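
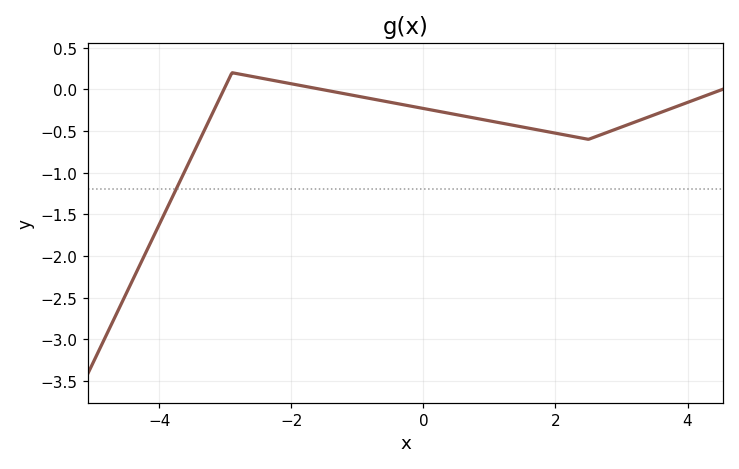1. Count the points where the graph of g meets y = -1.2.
1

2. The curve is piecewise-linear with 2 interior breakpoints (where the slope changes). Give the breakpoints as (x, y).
(-2.9, 0.2); (2.5, -0.6)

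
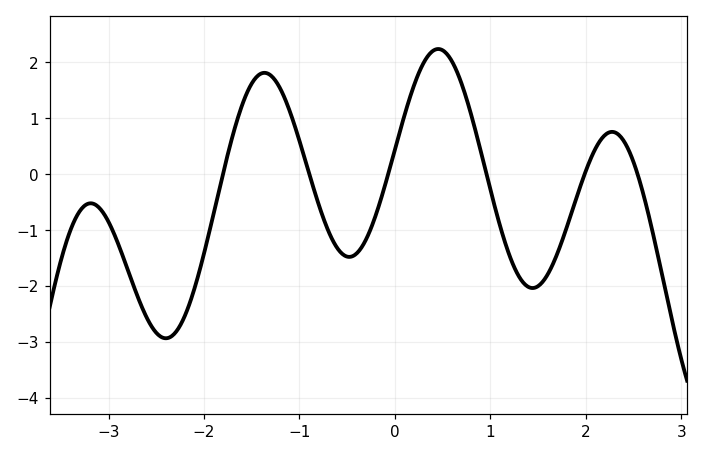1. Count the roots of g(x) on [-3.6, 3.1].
6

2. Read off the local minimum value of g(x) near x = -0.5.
-1.5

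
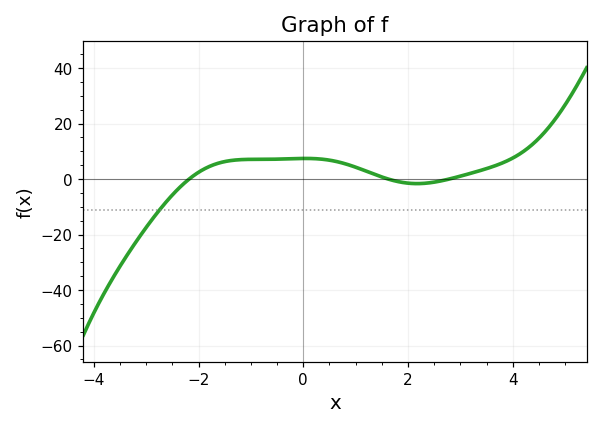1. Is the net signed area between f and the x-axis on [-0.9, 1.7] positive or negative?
positive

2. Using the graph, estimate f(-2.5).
-5.75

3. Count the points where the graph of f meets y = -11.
1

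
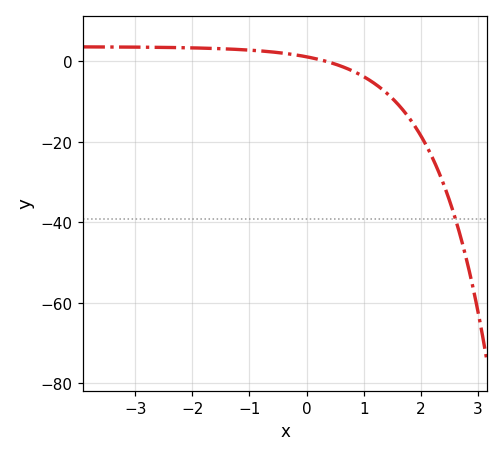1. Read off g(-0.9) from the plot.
2.68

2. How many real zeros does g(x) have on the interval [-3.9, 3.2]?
1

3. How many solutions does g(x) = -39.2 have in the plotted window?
1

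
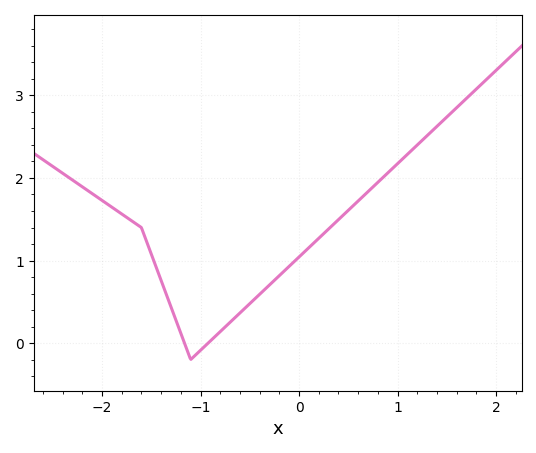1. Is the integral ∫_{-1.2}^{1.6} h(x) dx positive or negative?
positive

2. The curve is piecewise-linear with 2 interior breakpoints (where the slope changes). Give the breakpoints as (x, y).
(-1.6, 1.4); (-1.1, -0.2)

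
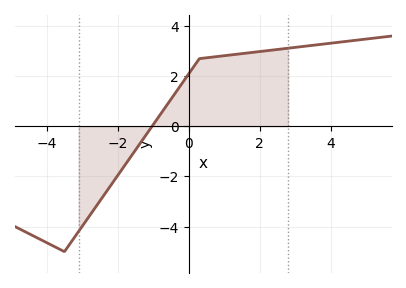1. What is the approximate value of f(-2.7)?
-3.4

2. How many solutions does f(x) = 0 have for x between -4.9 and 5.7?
1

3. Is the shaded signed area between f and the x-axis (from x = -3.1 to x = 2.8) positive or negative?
positive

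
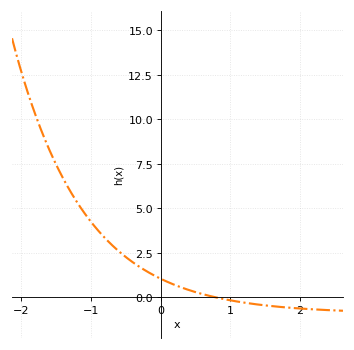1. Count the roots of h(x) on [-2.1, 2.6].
1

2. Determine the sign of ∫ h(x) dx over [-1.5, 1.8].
positive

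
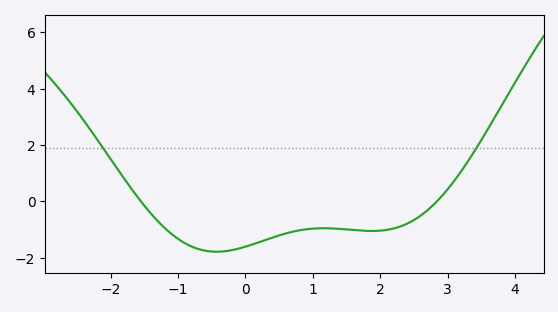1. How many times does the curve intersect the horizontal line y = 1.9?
2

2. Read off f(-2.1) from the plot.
1.85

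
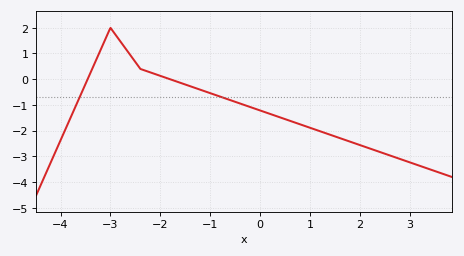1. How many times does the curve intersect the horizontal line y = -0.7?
2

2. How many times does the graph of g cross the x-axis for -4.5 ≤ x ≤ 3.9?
2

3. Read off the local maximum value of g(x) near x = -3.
2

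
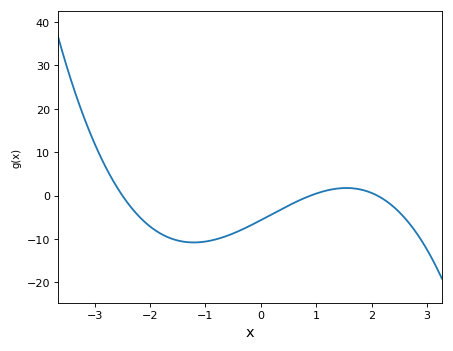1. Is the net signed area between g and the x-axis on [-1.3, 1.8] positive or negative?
negative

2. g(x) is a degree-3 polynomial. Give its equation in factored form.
y = -1.2(x + 2.5)(x - 0.9)(x - 2.1)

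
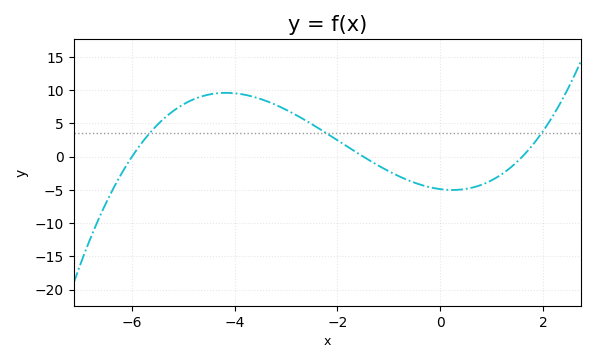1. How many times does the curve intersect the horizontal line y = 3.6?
3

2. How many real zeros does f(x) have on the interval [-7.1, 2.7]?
3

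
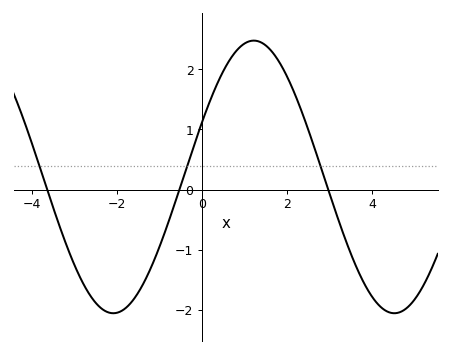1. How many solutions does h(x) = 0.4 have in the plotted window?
3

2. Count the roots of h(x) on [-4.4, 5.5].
3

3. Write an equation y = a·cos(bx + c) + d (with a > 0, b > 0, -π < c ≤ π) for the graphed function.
y = 2.27cos(0.95x - 1.15) + 0.21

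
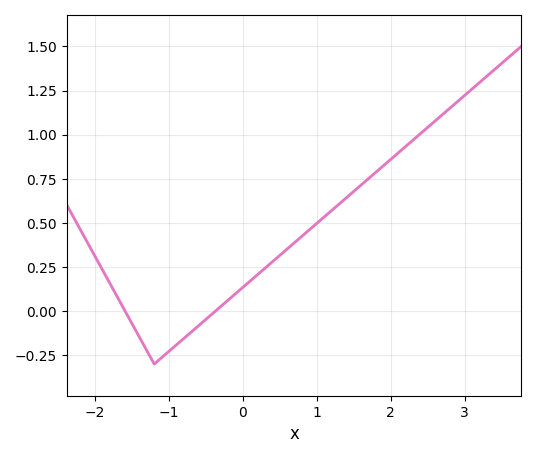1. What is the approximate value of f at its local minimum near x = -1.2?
-0.3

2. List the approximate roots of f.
-1.59, -0.373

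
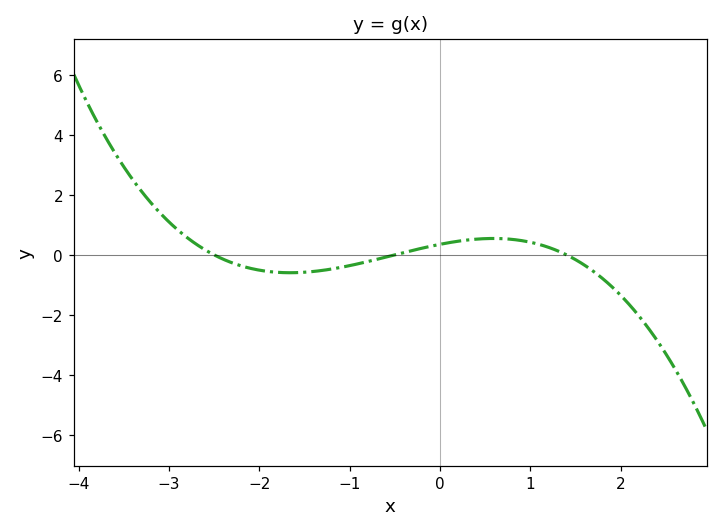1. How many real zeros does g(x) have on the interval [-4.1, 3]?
3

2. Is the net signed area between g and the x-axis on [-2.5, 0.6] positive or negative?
negative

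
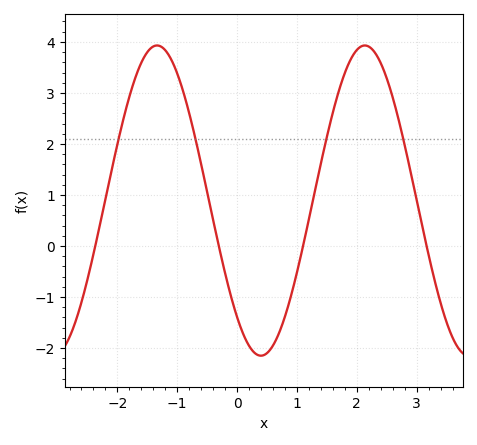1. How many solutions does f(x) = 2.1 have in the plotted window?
4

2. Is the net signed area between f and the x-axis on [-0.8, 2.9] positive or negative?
positive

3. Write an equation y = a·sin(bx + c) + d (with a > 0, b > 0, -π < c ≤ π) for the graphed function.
y = 3.04sin(1.81x - 2.29) + 0.89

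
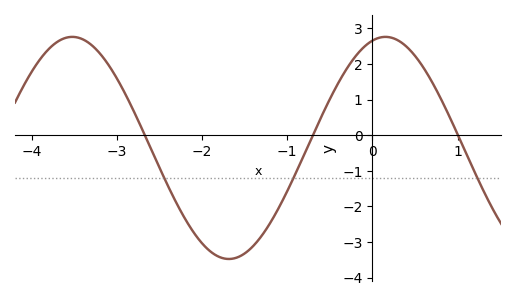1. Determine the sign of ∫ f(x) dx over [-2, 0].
negative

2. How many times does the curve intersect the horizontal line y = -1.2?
3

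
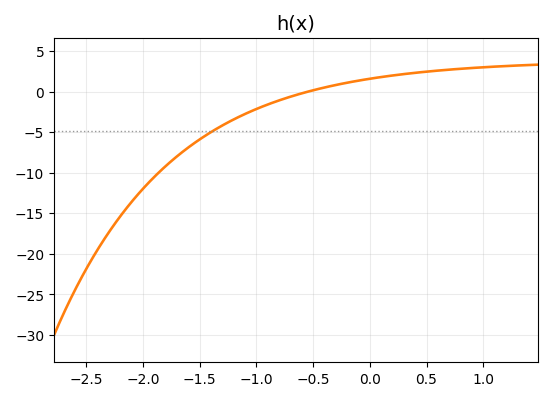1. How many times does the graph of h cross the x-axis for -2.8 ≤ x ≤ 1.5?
1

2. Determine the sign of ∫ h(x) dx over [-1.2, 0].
negative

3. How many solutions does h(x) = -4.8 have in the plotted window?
1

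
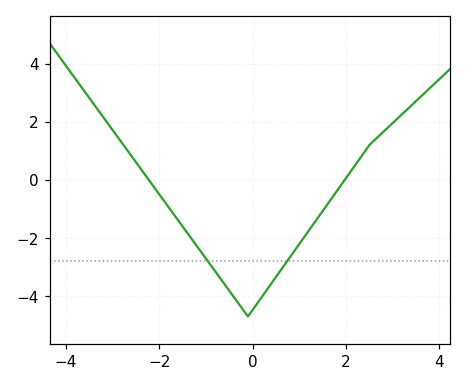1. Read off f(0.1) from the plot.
-4.25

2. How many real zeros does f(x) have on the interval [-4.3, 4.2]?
2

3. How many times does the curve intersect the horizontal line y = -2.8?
2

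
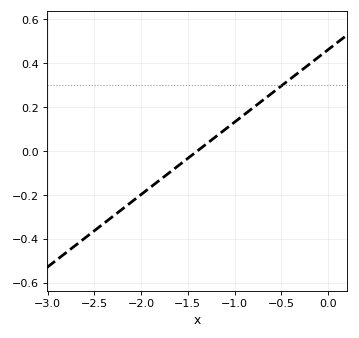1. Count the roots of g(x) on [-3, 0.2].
1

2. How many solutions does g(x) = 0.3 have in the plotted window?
1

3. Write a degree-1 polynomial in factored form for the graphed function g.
y = 0.33(x + 1.4)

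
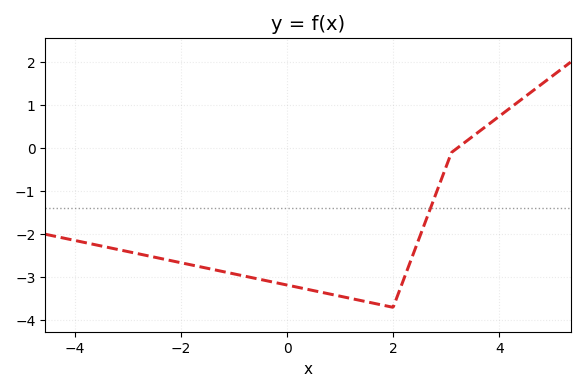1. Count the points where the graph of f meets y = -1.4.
1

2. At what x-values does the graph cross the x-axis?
3.2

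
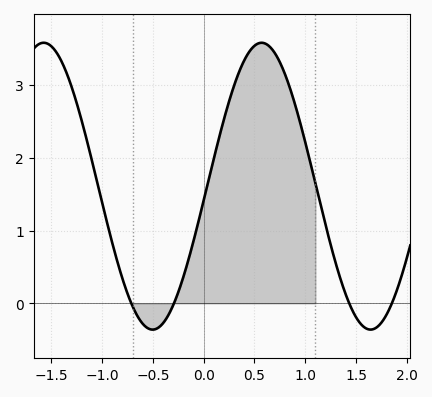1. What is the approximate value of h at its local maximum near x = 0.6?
3.58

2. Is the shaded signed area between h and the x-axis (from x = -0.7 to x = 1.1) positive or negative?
positive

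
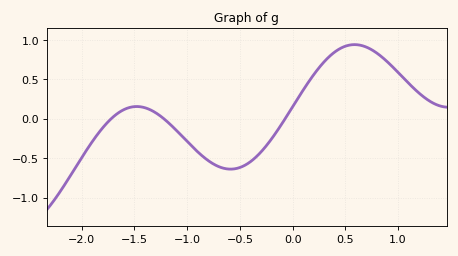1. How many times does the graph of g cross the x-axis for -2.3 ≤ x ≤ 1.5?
3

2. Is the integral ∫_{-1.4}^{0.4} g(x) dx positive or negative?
negative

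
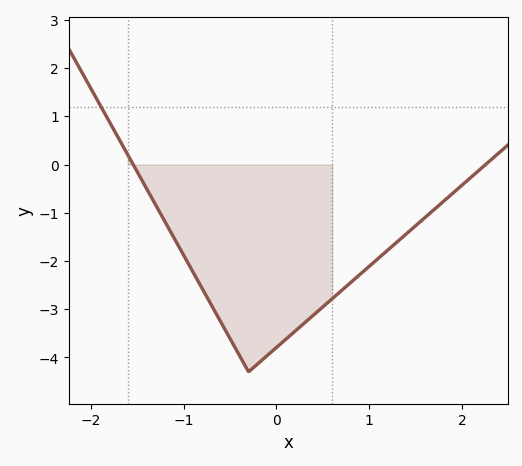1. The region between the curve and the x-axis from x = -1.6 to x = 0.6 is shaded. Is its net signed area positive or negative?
negative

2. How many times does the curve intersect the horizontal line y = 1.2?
1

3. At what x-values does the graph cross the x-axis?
-1.5, 2.3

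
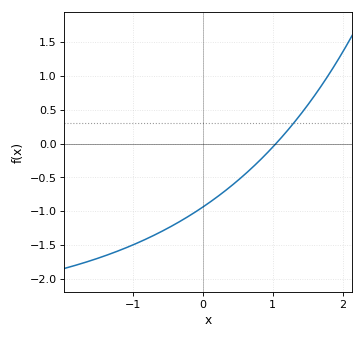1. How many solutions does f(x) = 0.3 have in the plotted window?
1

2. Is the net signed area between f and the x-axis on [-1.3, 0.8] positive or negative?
negative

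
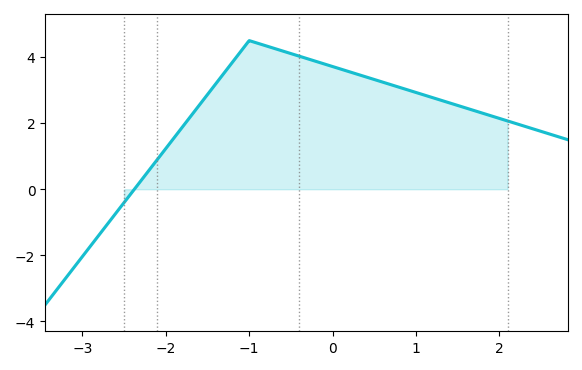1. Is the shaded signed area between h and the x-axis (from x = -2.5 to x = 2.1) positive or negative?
positive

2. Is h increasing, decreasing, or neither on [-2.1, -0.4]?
neither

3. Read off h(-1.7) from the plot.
2.21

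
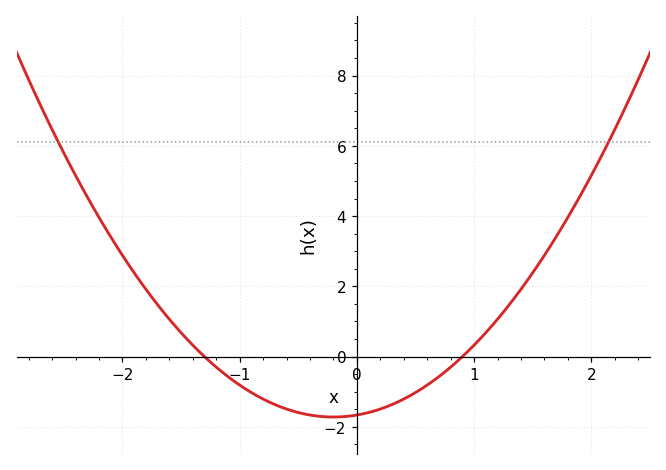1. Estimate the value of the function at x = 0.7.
-0.6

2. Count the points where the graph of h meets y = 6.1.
2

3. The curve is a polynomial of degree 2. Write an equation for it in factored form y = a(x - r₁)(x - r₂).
y = 1.42(x + 1.3)(x - 0.9)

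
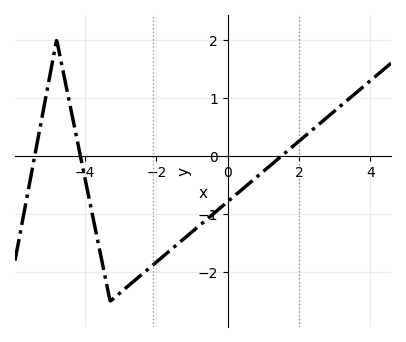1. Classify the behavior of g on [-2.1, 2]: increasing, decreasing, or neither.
increasing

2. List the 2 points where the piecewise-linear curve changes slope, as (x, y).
(-4.8, 2); (-3.3, -2.5)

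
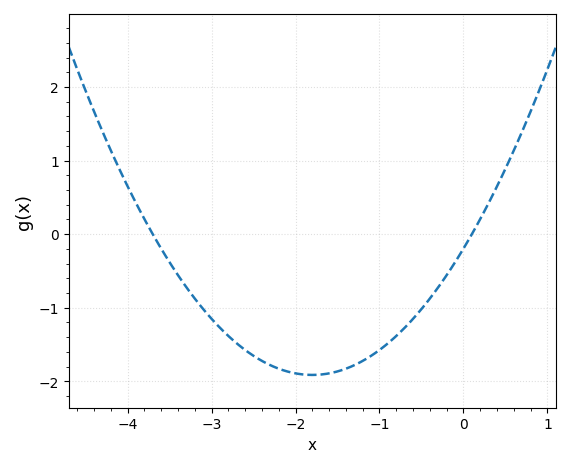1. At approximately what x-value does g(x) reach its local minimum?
-1.8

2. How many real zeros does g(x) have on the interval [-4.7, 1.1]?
2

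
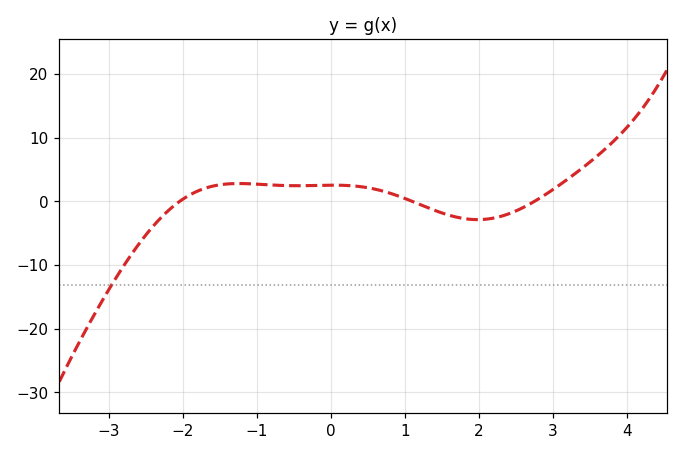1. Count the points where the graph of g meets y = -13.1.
1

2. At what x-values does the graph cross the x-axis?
-2, 1.2, 2.8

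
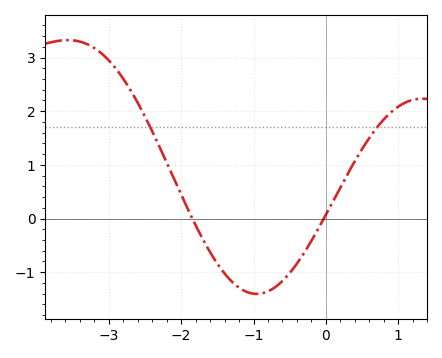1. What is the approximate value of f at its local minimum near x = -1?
-1.4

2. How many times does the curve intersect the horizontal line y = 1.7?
2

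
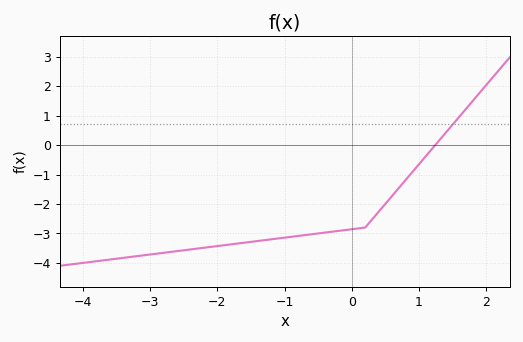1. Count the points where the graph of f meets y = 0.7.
1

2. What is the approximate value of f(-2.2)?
-3.5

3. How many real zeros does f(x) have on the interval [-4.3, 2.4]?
1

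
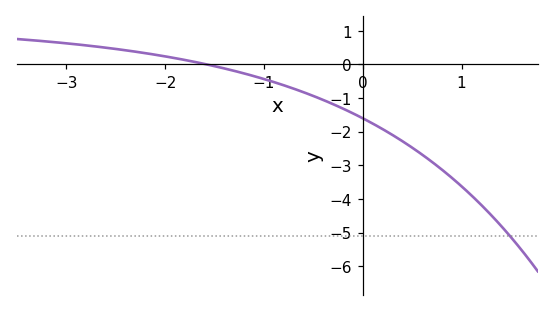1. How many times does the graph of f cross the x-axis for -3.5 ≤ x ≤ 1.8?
1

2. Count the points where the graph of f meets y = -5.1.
1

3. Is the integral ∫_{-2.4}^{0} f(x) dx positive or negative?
negative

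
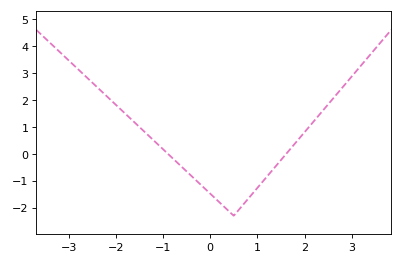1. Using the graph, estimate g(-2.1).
2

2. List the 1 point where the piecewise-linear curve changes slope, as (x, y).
(0.5, -2.3)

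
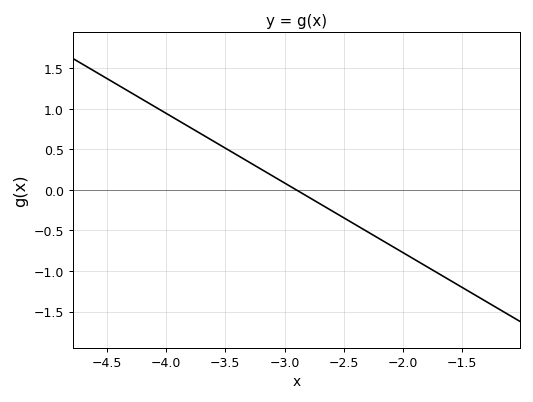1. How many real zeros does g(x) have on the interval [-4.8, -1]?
1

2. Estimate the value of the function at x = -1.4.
-1.3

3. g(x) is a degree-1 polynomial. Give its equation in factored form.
y = -0.86(x + 2.9)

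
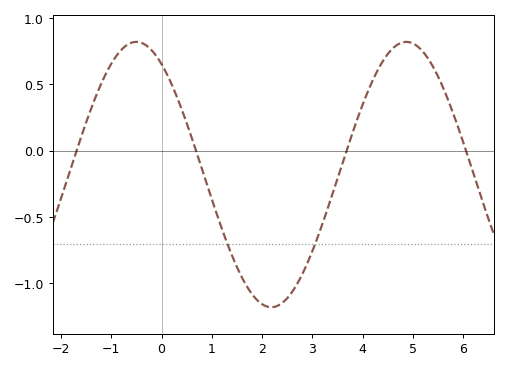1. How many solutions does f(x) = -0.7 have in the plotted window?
2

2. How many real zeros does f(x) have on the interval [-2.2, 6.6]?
4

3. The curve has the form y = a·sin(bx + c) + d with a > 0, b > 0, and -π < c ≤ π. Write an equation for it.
y = 1sin(1.17x + 2.16) - 0.18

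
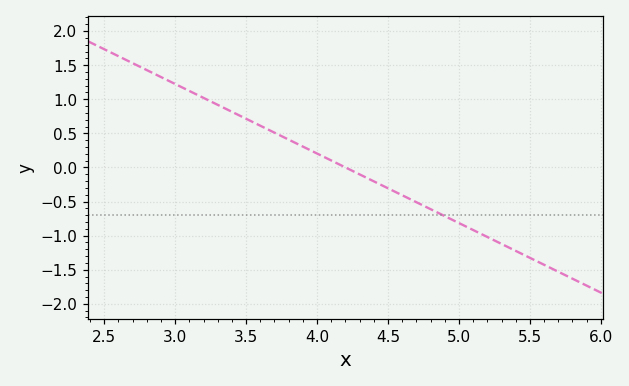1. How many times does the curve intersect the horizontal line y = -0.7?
1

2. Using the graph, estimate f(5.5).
-1.33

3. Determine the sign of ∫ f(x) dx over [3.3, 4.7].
positive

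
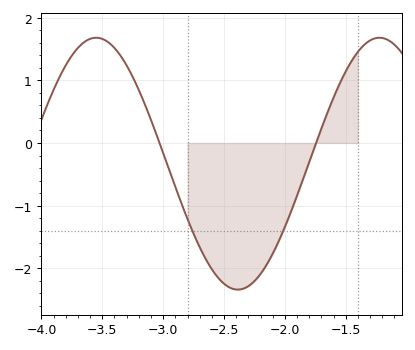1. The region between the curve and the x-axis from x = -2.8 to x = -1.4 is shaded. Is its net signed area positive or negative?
negative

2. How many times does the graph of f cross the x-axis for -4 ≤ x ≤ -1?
2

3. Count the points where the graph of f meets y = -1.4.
2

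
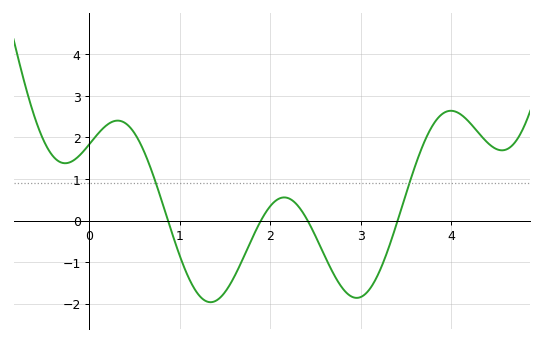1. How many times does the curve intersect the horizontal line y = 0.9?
2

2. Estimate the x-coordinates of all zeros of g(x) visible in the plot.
0.9, 1.9, 2.4, 3.4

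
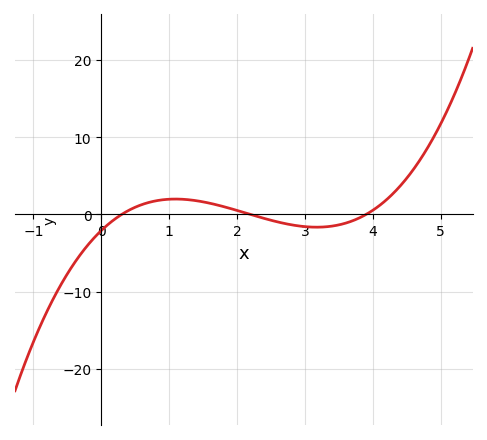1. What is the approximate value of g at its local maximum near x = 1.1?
2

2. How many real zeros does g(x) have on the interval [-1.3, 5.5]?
3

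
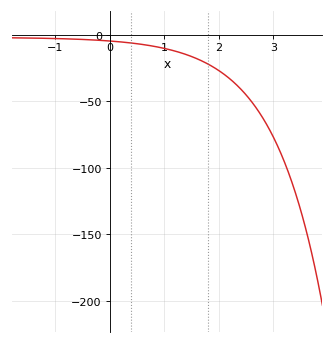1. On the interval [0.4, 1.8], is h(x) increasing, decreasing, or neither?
decreasing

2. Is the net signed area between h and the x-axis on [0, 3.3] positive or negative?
negative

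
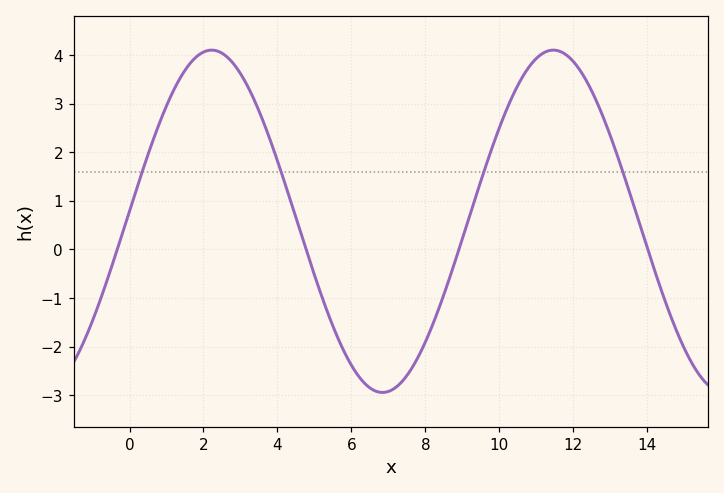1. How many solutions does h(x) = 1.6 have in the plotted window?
4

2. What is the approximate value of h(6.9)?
-2.9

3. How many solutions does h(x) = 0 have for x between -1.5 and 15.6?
4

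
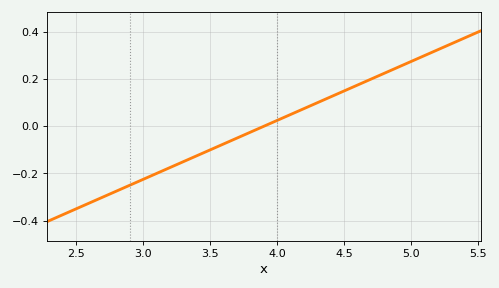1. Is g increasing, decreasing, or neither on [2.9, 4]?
increasing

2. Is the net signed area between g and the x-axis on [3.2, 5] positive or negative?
positive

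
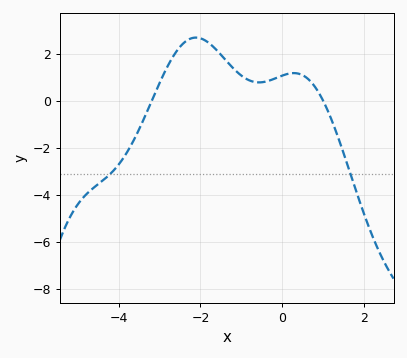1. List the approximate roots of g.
-3.19, 0.997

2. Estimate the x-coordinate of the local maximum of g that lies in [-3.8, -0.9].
-2.11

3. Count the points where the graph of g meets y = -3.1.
2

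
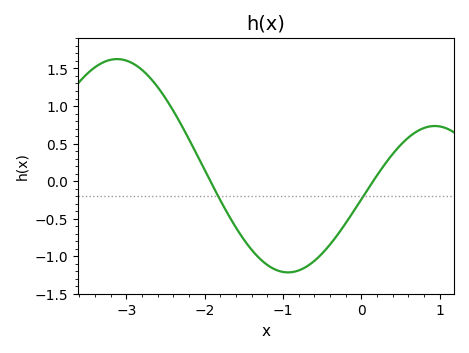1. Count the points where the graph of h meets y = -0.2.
2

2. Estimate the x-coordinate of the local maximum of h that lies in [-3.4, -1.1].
-3.1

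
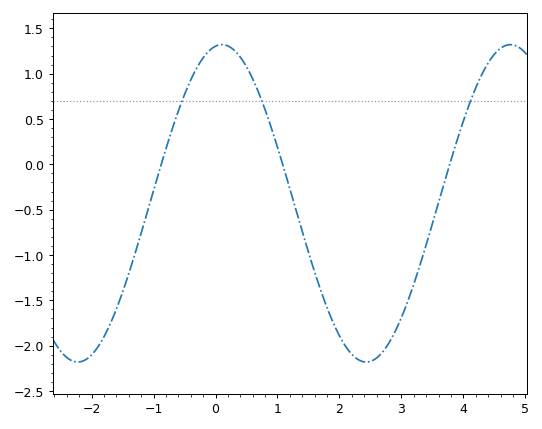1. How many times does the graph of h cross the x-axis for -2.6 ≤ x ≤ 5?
3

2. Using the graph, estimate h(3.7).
-0.183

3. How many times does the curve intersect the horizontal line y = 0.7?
3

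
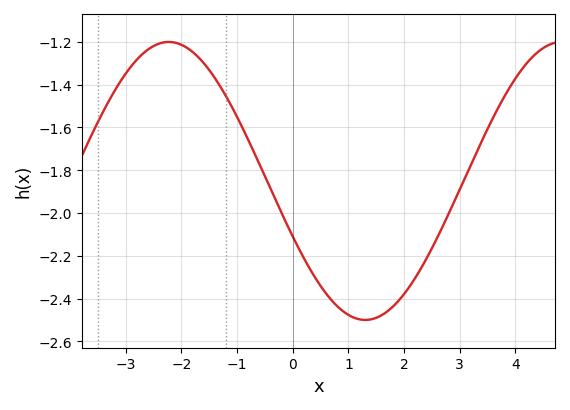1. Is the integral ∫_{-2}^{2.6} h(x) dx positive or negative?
negative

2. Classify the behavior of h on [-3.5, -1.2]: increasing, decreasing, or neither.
neither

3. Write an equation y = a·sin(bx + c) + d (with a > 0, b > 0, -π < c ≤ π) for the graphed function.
y = 0.65sin(0.89x - 2.73) - 1.85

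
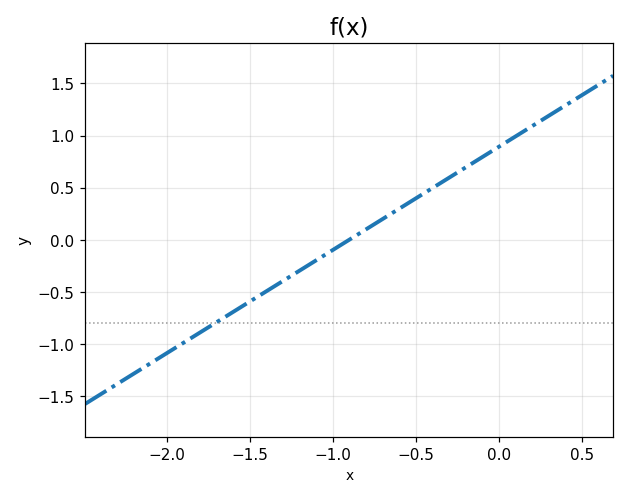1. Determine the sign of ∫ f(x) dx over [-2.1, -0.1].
negative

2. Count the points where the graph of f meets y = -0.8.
1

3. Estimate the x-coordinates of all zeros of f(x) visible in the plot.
-0.9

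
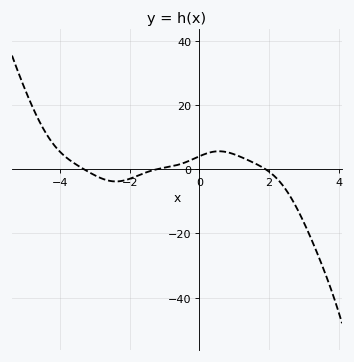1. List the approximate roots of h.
-3.4, -1.2, 1.8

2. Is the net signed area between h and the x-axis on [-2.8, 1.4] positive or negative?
positive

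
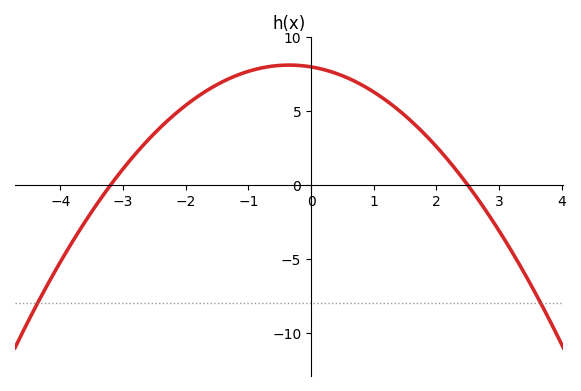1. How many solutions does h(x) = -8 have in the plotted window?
2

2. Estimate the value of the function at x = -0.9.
8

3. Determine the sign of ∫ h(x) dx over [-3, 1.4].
positive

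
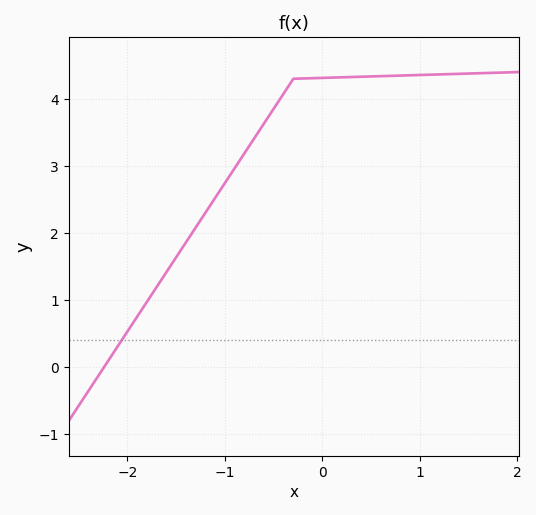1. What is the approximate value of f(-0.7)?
3.41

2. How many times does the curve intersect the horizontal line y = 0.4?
1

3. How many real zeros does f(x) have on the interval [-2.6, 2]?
1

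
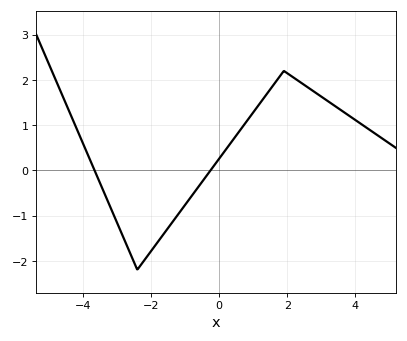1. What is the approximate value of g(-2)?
-1.8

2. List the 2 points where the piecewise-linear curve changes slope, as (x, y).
(-2.4, -2.2); (1.9, 2.2)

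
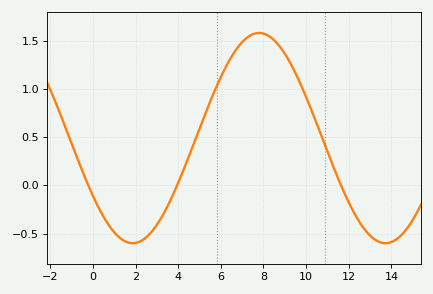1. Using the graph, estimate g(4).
0.05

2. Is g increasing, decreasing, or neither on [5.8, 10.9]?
neither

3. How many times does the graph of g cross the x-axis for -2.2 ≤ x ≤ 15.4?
3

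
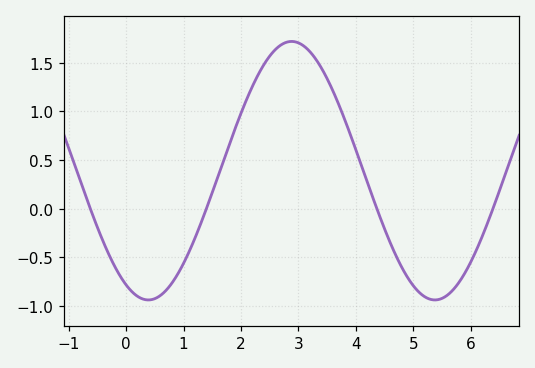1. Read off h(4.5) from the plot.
-0.21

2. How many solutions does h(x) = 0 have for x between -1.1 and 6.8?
4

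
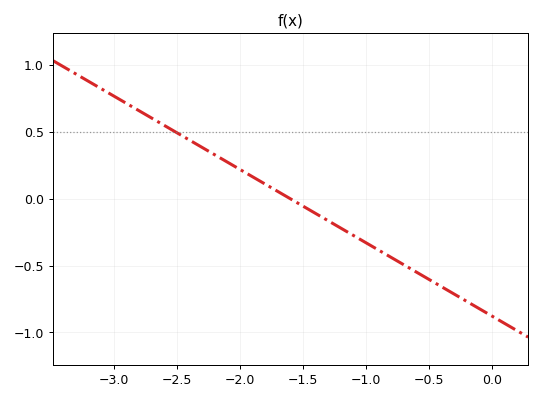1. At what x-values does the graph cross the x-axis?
-1.6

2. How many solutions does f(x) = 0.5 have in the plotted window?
1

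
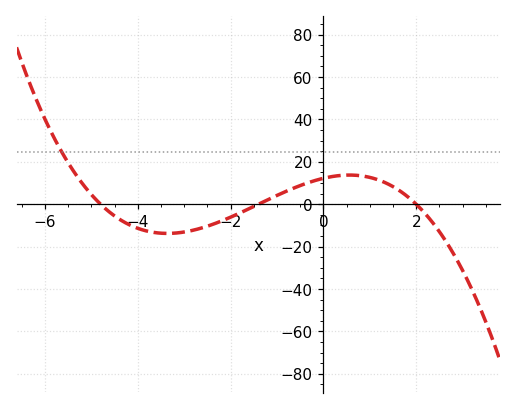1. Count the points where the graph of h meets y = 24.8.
1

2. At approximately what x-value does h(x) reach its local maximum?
0.6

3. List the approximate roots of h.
-4.8, -1.4, 2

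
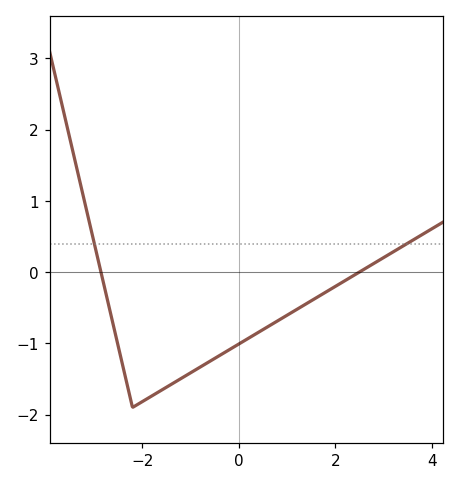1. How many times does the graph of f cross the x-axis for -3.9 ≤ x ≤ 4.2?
2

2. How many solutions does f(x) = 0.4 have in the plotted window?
2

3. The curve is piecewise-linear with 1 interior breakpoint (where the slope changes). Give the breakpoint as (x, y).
(-2.2, -1.9)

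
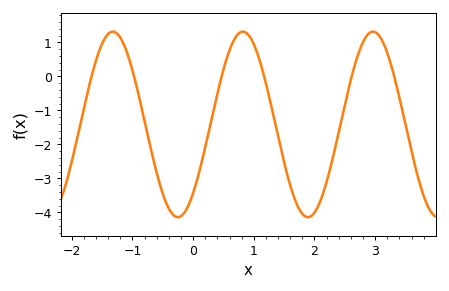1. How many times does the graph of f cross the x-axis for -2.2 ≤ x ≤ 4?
6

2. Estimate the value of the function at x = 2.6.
-0.093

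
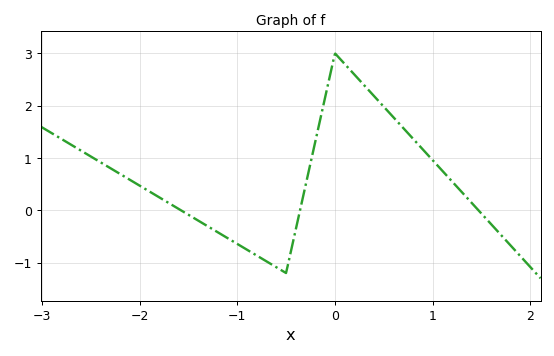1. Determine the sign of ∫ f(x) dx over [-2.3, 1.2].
positive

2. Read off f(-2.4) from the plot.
0.9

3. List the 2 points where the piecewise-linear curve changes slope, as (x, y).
(-0.5, -1.2); (0, 3)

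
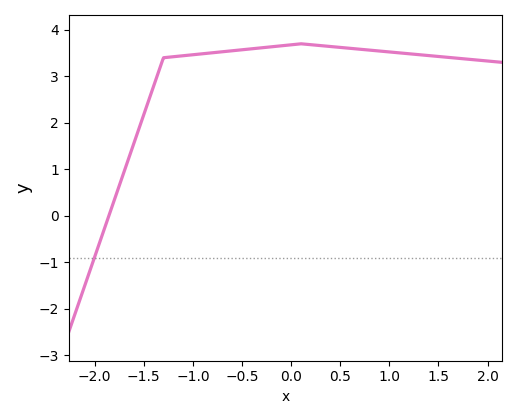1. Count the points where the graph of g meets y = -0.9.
1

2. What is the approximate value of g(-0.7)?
3.5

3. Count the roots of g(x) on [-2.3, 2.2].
1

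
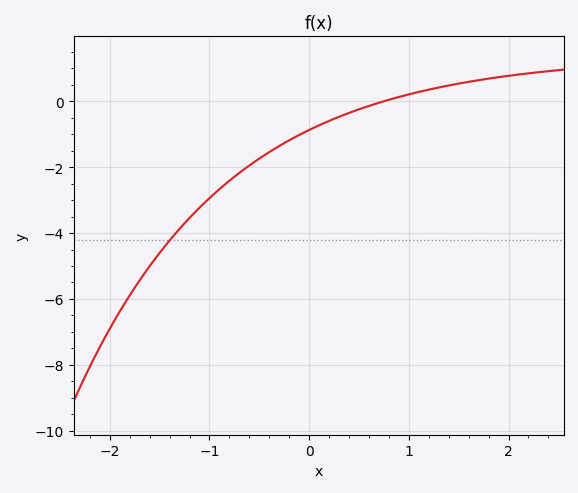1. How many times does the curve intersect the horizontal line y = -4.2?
1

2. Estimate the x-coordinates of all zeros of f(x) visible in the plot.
0.7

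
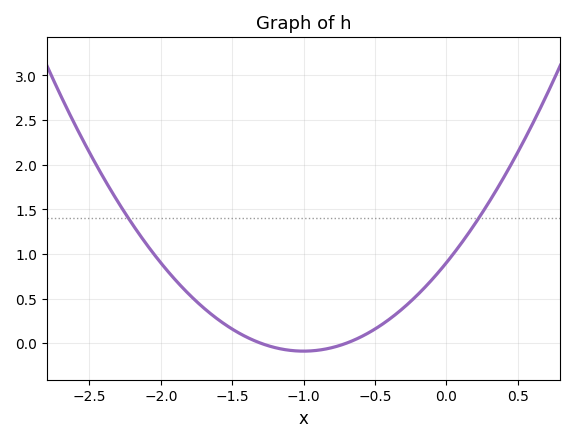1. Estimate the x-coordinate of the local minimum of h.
-1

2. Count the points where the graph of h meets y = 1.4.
2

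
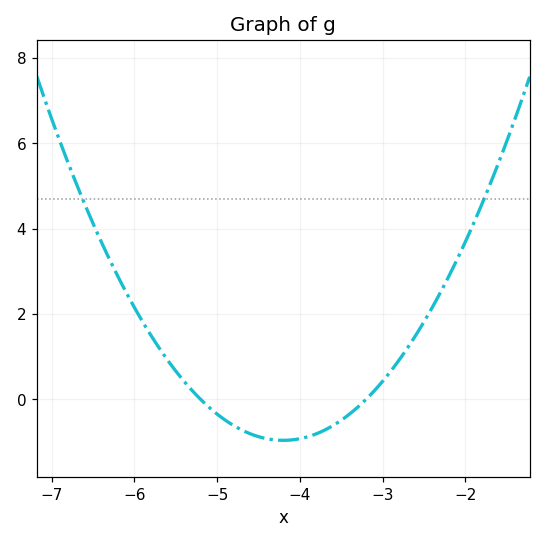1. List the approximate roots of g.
-5.2, -3.2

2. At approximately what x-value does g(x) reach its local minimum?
-4.2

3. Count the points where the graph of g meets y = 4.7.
2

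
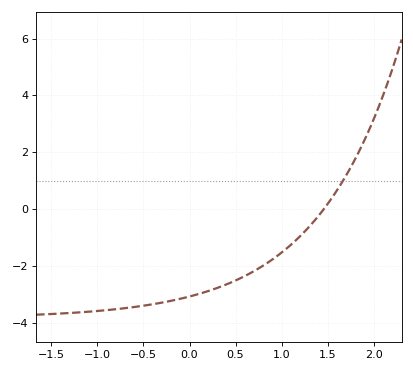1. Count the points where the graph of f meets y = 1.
1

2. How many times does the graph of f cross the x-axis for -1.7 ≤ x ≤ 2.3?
1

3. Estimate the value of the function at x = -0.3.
-3.3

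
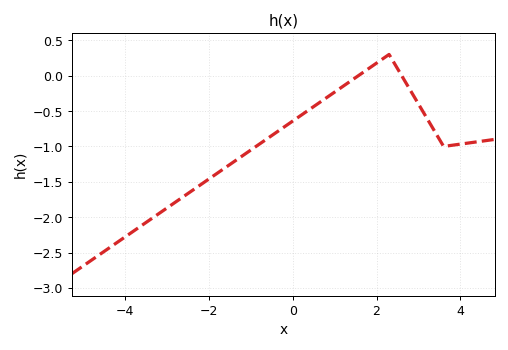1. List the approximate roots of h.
1.57, 2.6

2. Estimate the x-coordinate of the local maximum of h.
2.3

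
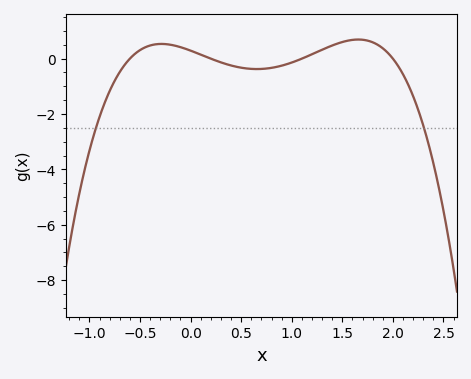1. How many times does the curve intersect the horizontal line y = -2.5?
2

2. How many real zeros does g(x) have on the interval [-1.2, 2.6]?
4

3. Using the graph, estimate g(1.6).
0.678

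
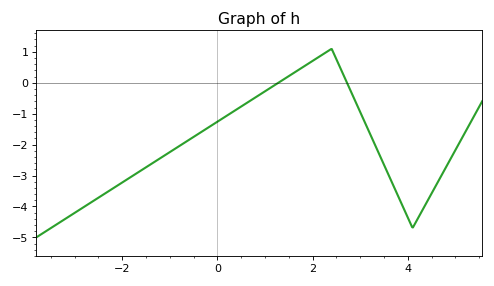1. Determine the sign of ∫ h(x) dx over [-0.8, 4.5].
negative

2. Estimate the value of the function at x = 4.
-4.4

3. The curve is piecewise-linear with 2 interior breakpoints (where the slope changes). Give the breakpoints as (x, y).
(2.4, 1.1); (4.1, -4.7)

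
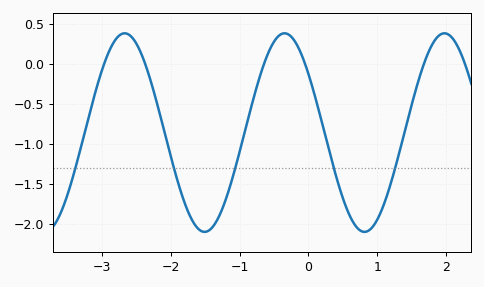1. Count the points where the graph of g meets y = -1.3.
5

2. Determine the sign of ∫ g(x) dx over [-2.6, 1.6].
negative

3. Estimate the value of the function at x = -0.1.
0.1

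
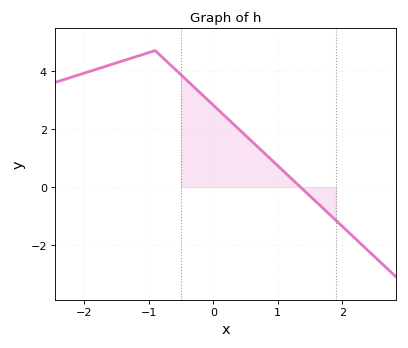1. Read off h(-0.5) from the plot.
3.8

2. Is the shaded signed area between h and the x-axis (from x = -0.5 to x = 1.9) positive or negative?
positive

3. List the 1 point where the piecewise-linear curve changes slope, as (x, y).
(-0.9, 4.7)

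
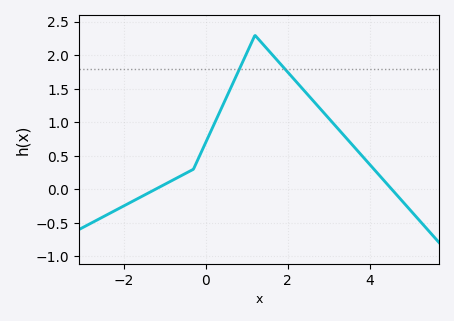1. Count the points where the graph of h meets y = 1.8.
2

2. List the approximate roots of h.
-1.2, 4.6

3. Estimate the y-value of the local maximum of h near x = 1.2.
2.3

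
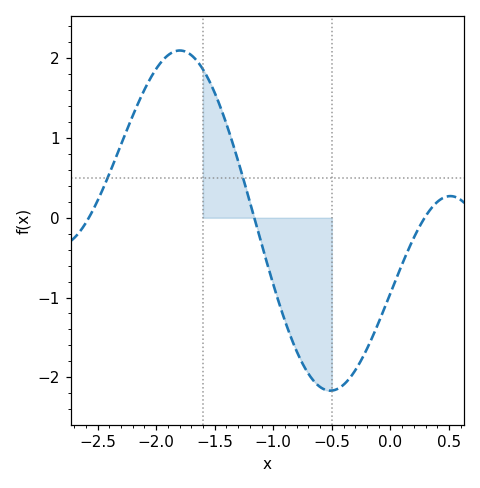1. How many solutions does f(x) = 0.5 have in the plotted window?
2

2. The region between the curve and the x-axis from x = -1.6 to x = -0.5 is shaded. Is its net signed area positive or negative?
negative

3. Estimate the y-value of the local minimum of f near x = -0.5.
-2.17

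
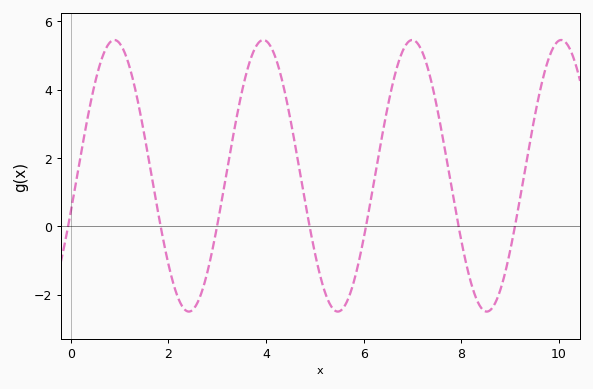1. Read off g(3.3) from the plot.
2.4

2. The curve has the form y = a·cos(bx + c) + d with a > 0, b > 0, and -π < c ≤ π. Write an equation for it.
y = 3.97cos(2.1x - 1.8) + 1.48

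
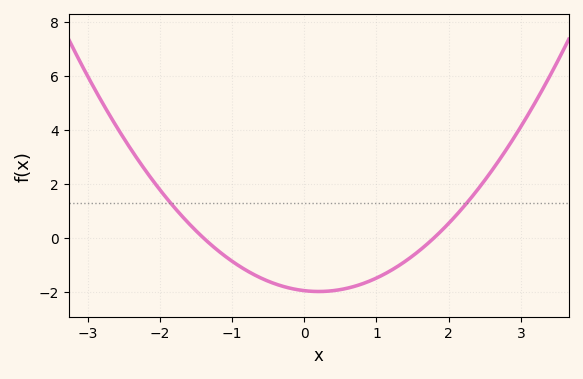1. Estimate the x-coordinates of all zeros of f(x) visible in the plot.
-1.4, 1.8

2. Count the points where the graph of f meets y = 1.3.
2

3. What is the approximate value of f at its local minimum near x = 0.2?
-2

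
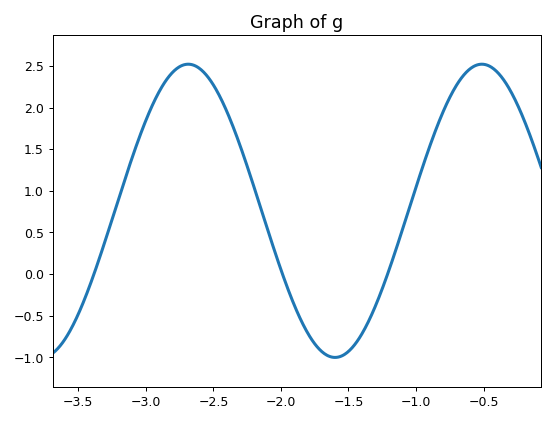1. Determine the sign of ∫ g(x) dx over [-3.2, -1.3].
positive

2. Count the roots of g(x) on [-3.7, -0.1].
3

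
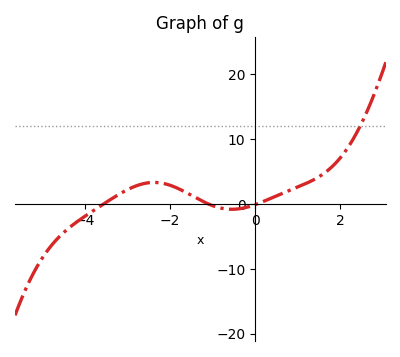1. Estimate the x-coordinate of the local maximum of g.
-2.38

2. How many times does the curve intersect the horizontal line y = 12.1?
1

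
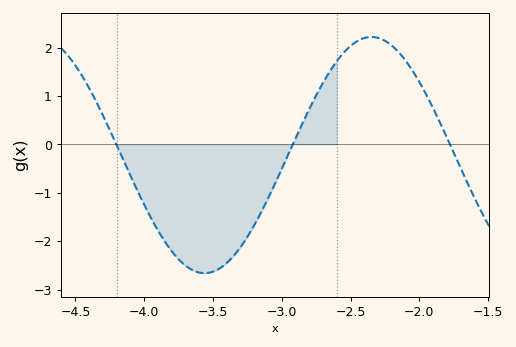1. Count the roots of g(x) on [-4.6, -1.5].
3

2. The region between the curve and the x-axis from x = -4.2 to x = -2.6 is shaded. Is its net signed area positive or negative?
negative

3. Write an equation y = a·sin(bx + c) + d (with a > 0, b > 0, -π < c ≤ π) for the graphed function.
y = 2.44sin(2.59x + 1.37) - 0.22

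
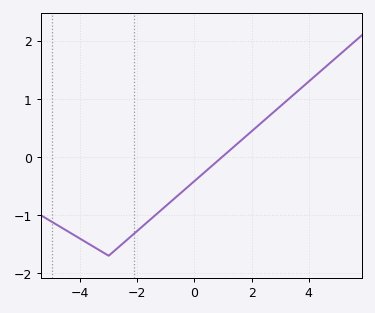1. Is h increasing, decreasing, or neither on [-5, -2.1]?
neither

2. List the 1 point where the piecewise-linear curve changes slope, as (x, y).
(-3, -1.7)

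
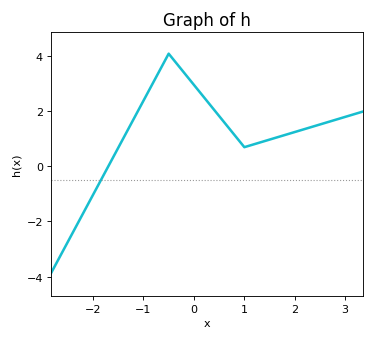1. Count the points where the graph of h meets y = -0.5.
1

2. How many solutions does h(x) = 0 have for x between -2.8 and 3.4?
1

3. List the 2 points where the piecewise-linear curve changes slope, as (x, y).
(-0.5, 4.1); (1, 0.7)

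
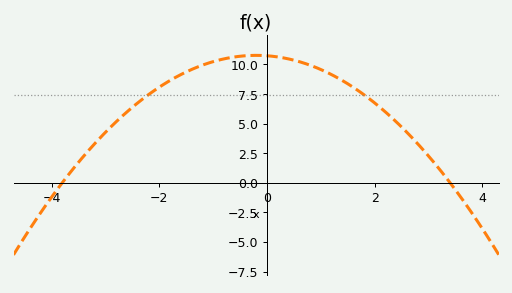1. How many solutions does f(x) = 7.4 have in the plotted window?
2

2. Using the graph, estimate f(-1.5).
9.35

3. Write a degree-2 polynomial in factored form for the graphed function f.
y = -0.83(x + 3.8)(x - 3.4)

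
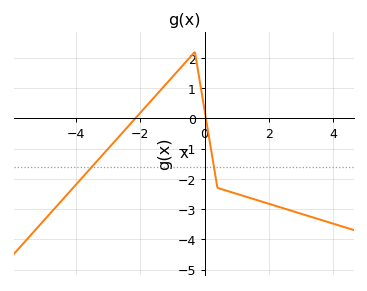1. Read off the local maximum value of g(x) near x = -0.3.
2.2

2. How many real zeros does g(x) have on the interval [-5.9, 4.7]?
2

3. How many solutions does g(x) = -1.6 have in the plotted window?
2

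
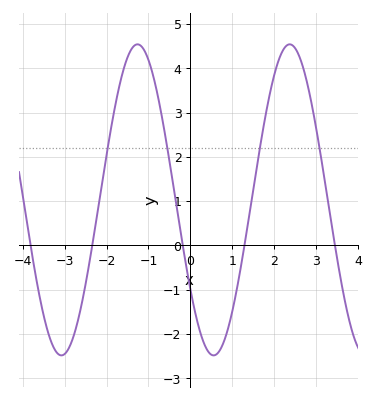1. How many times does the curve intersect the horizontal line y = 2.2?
4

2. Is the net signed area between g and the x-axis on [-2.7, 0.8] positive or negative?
positive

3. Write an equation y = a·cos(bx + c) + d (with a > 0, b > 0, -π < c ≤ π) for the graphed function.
y = 3.51cos(1.7x + 2.2) + 1.03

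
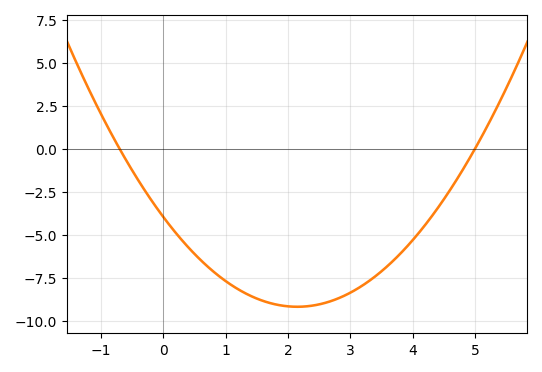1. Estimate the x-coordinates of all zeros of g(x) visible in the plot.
-0.7, 5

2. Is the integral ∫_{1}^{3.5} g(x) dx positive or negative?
negative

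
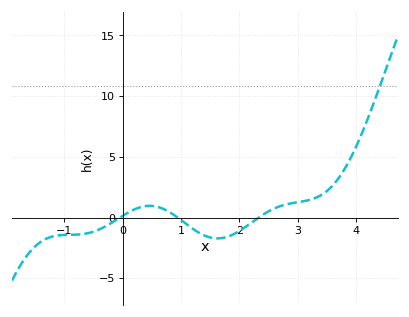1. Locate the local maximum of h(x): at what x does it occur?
0.461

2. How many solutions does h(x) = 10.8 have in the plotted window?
1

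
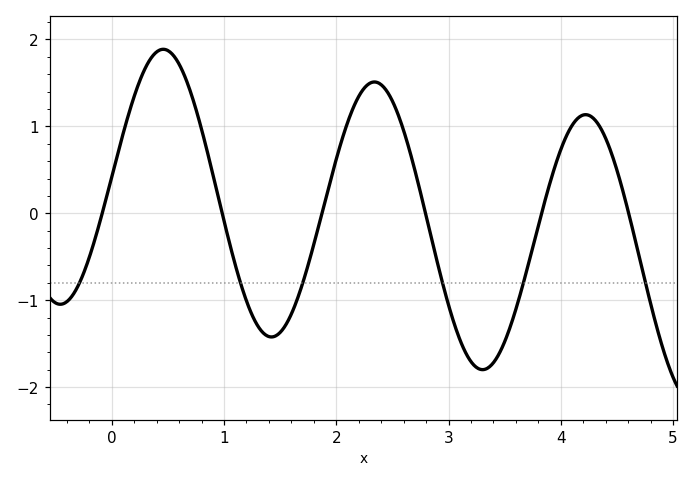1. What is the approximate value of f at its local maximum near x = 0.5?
1.9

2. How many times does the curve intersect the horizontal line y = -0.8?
6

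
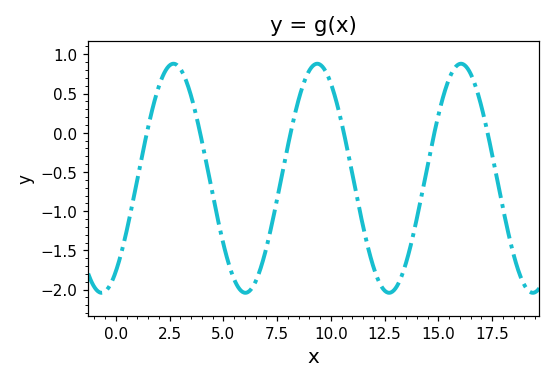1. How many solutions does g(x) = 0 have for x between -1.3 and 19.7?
6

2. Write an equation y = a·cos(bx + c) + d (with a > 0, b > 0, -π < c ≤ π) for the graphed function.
y = 1.46cos(0.94x - 2.5) - 0.58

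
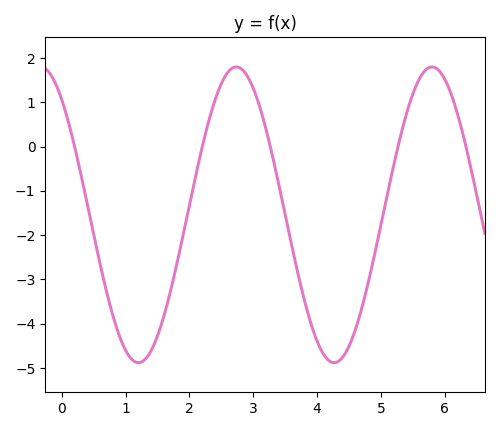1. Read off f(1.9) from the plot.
-2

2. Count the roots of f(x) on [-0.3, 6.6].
5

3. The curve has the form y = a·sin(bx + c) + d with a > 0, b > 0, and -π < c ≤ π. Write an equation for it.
y = 3.34sin(2.05x + 2.25) - 1.54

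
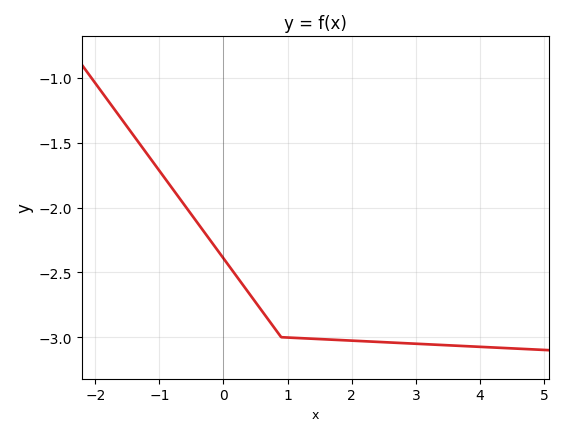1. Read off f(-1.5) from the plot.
-1.38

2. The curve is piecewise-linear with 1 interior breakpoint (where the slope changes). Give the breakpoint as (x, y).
(0.9, -3)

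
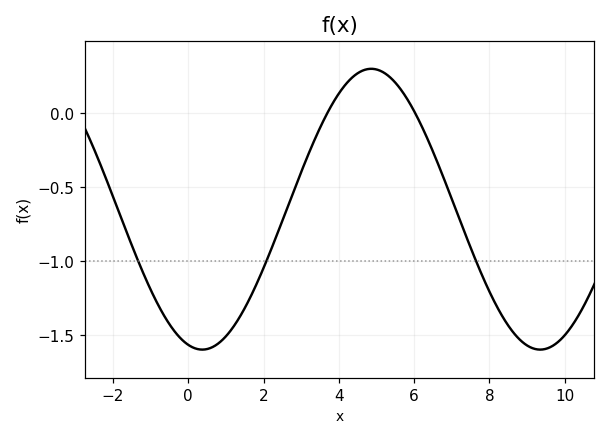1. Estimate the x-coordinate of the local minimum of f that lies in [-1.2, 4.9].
0.4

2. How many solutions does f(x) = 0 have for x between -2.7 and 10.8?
2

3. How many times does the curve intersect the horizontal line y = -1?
3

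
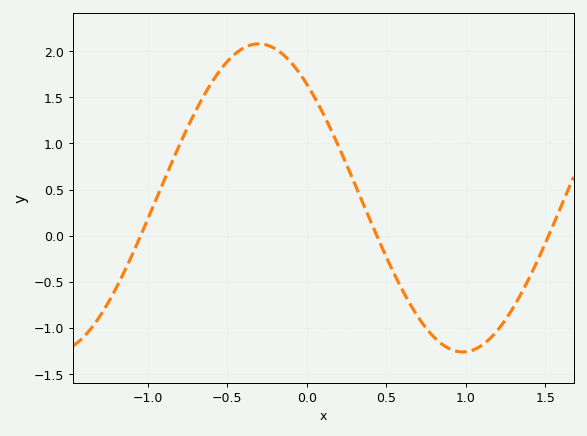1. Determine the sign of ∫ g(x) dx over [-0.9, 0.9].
positive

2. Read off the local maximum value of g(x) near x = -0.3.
2.1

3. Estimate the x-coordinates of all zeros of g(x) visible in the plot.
-1.05, 0.45, 1.5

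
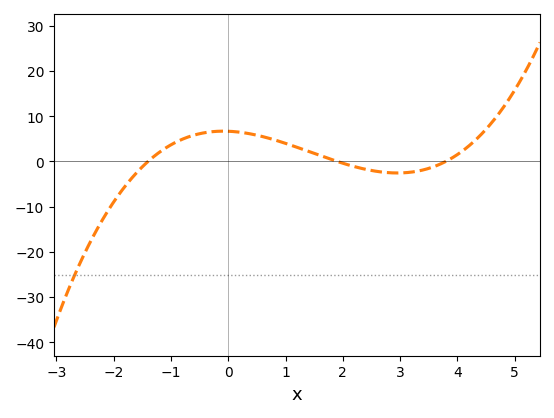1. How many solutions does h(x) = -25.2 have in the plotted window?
1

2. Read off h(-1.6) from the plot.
-2.49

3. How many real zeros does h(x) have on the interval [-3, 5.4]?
3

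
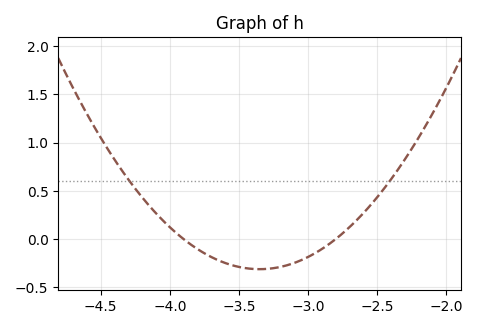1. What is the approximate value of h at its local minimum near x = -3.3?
-0.312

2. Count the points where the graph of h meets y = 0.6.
2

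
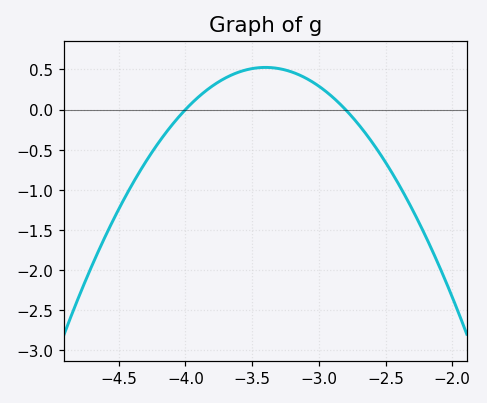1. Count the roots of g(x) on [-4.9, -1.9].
2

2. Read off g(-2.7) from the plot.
-0.19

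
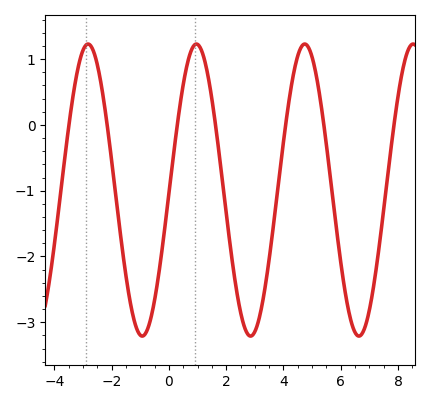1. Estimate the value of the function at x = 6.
-2.09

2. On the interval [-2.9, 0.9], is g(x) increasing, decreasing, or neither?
neither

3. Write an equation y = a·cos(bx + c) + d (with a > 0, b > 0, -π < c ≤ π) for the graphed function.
y = 2.22cos(1.66x - 1.59) - 0.99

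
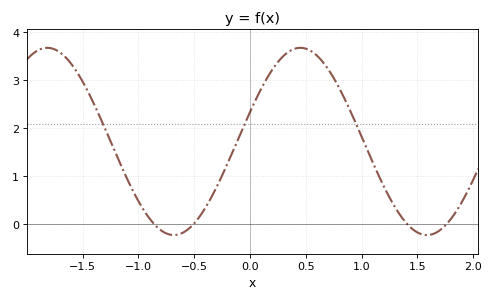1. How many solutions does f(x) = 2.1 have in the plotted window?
3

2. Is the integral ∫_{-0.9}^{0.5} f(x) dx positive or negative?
positive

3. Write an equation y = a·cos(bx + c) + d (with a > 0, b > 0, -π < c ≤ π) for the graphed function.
y = 1.95cos(2.77x - 1.25) + 1.73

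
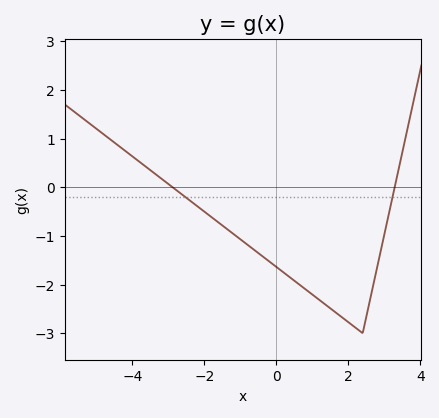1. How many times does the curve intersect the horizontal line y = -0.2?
2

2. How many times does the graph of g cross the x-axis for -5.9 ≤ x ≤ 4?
2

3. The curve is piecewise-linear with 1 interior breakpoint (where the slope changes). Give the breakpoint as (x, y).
(2.4, -3)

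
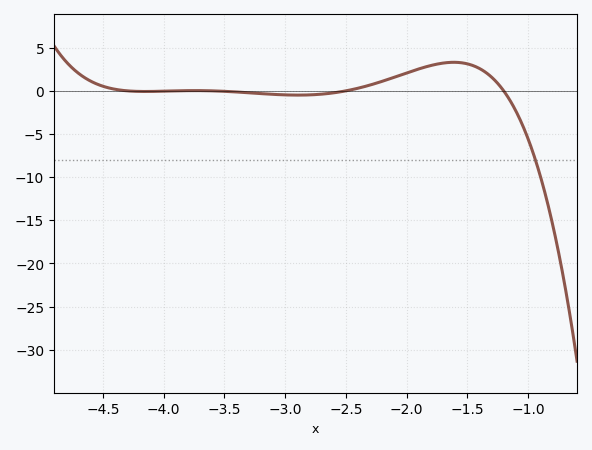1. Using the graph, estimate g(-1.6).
3.31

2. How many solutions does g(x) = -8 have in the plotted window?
1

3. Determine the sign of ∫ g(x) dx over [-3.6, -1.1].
positive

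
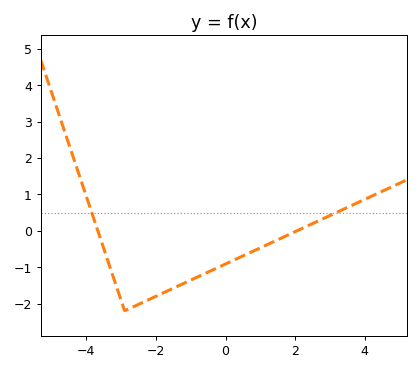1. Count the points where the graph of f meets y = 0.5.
2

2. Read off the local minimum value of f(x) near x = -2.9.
-2.2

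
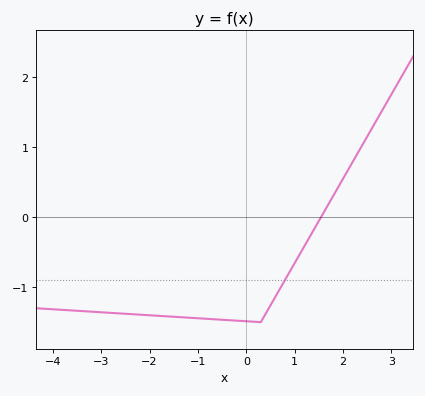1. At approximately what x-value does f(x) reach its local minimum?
0.2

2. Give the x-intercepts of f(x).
1.6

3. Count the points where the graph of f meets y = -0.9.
1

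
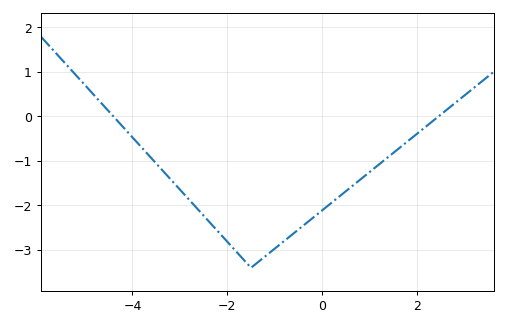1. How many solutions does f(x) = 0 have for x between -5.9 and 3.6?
2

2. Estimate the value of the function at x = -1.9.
-2.93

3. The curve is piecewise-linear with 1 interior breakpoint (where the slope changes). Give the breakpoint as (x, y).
(-1.5, -3.4)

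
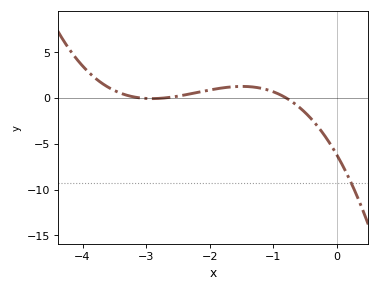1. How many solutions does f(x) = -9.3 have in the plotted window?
1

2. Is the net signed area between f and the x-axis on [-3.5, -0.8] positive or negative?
positive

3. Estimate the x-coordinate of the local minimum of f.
-2.9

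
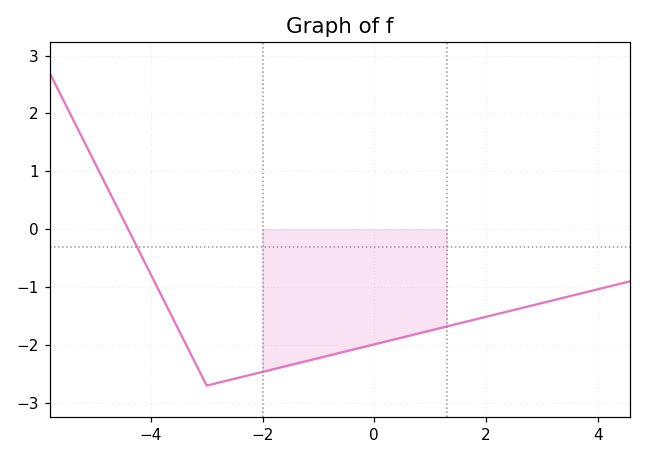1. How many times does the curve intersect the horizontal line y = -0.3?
1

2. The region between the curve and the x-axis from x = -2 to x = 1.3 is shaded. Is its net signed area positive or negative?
negative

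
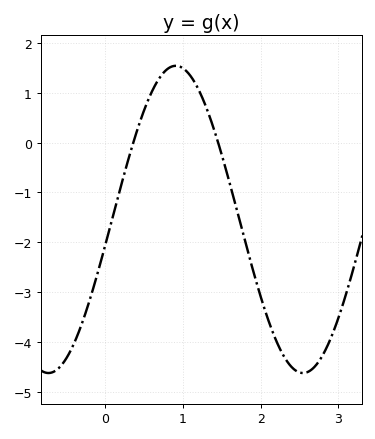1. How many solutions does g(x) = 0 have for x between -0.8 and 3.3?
2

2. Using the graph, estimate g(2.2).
-3.97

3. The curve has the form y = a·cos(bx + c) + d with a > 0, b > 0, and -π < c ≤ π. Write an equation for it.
y = 3.08cos(1.92x - 1.74) - 1.54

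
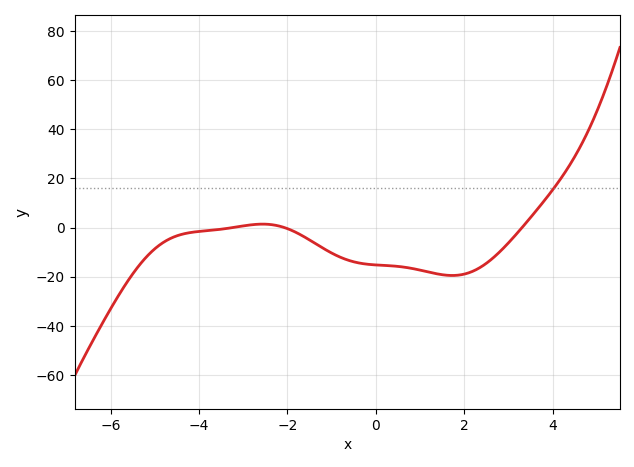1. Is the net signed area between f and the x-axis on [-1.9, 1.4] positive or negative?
negative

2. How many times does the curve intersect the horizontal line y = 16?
1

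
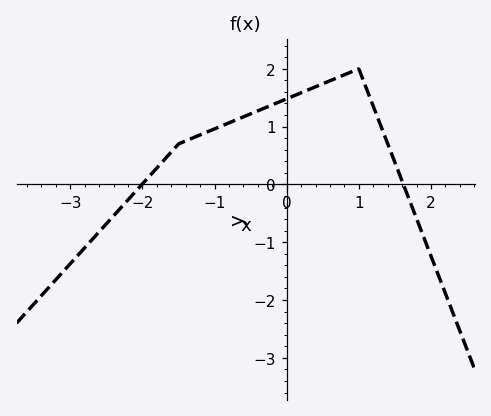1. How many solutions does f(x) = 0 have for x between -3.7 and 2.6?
2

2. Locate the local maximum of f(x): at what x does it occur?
0.999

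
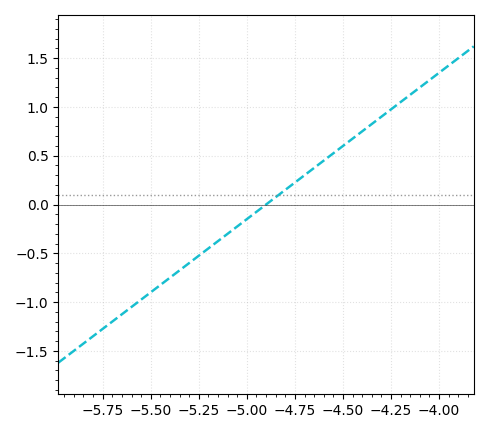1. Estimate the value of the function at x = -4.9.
0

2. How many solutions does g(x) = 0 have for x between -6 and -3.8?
1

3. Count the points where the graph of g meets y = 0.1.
1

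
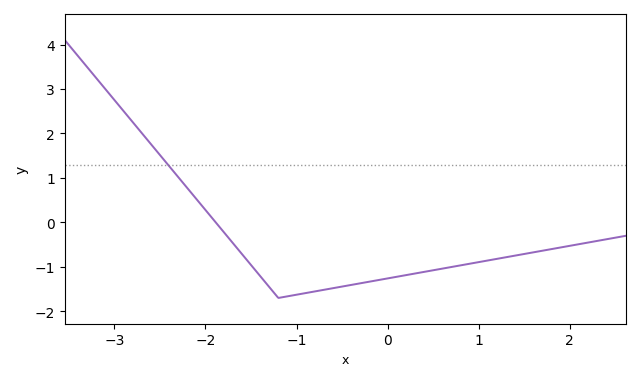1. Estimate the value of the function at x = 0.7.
-1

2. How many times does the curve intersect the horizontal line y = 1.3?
1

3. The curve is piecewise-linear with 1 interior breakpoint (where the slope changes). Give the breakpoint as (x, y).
(-1.2, -1.7)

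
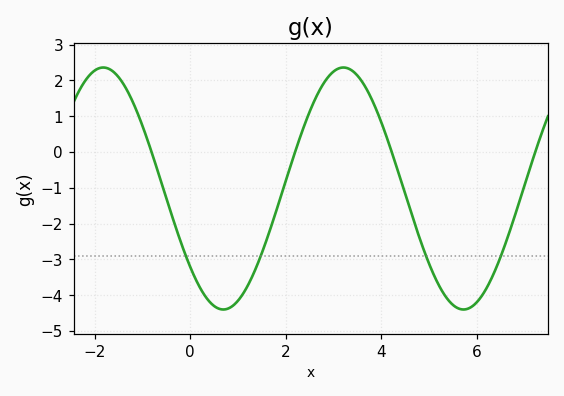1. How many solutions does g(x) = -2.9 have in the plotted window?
4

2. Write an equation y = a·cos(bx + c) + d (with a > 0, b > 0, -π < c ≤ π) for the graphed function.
y = 3.38cos(1.2x + 2.3) - 1.02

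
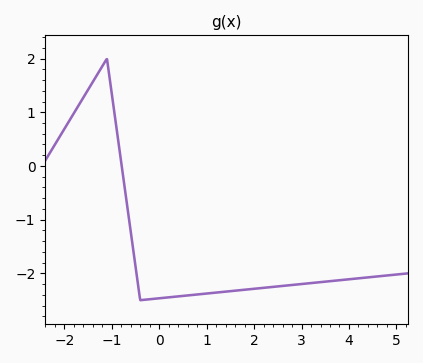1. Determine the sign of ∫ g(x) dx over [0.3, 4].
negative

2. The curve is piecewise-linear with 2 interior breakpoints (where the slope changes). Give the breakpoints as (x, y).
(-1.1, 2); (-0.4, -2.5)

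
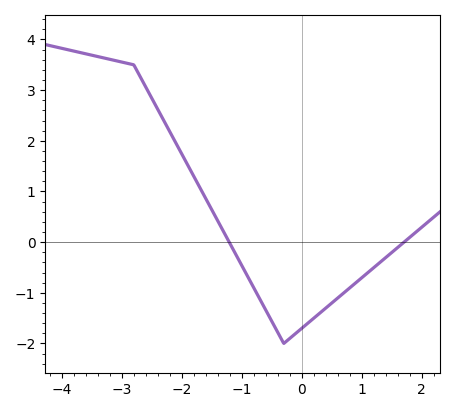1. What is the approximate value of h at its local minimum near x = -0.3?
-2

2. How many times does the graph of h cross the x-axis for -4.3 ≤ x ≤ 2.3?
2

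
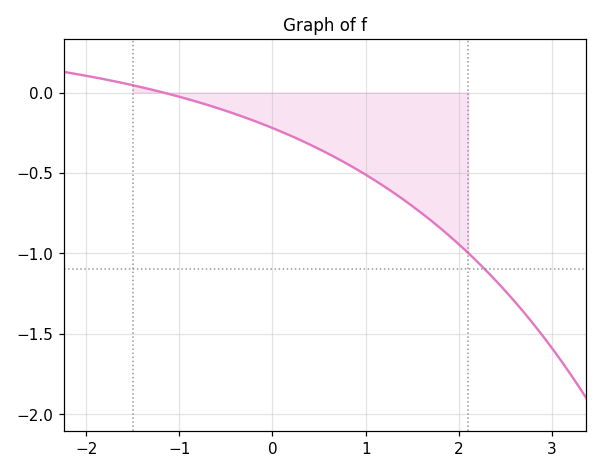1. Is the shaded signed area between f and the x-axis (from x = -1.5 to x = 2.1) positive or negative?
negative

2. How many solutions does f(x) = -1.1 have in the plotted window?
1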